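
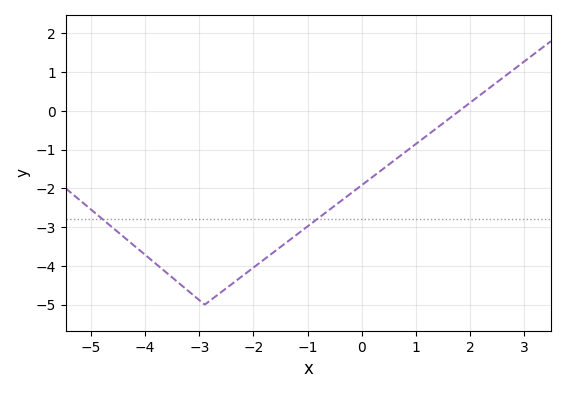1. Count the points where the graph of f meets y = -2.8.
2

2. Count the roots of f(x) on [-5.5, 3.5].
1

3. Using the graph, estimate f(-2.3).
-4.4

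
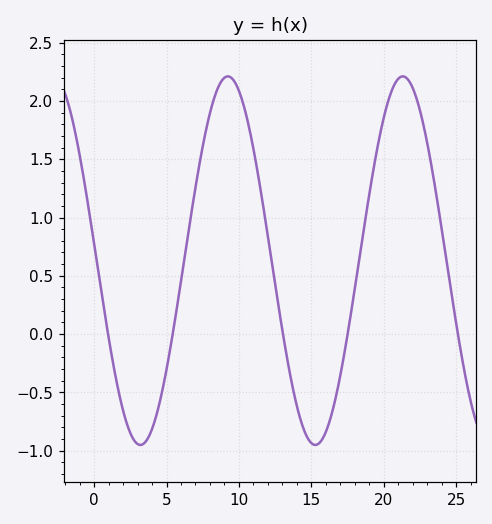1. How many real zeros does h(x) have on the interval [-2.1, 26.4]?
5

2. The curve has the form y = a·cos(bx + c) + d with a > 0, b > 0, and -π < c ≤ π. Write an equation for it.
y = 1.58cos(0.52x + 1.5) + 0.63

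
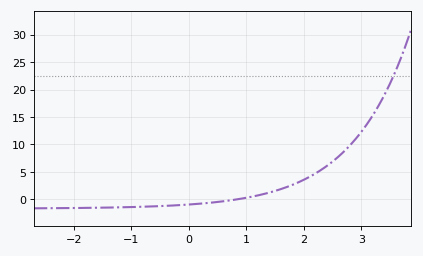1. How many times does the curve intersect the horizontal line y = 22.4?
1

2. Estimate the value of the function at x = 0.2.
-0.77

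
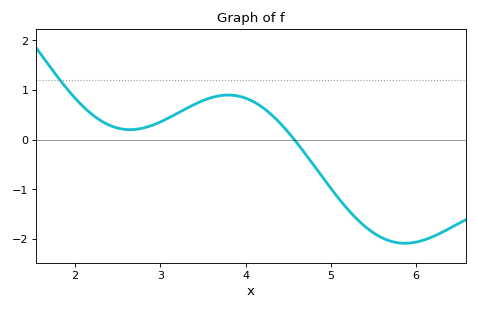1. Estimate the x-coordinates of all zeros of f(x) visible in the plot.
4.57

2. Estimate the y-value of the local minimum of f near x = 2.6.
0.204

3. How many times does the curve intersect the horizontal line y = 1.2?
1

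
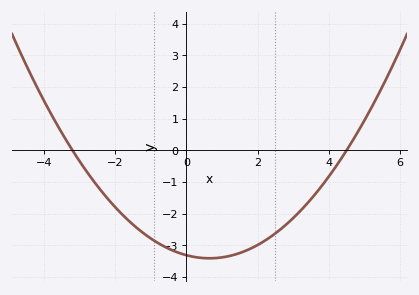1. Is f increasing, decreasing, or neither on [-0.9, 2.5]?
neither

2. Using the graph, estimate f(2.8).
-2.3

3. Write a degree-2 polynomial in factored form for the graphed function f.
y = 0.23(x + 3.2)(x - 4.5)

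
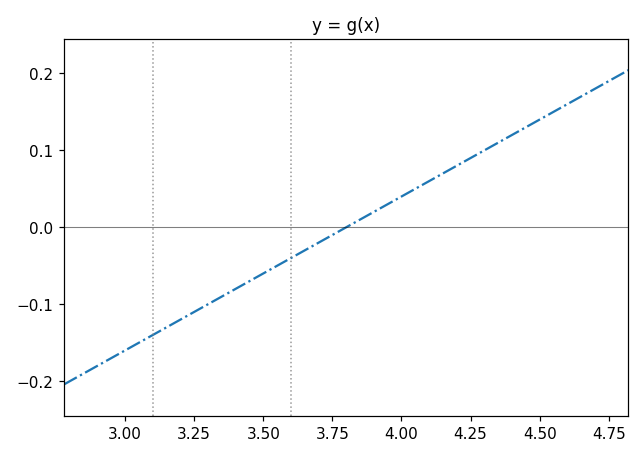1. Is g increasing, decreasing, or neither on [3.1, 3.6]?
increasing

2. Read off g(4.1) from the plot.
0.06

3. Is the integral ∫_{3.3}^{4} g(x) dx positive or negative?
negative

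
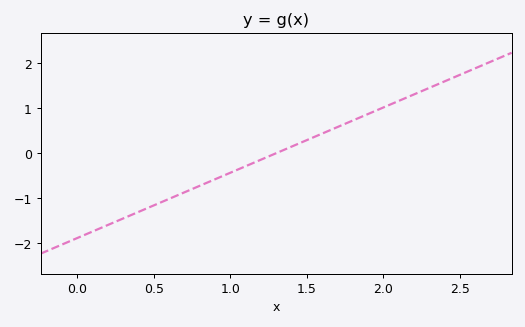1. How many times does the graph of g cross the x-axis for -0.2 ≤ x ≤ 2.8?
1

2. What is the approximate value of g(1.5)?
0.29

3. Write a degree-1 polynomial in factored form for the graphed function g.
y = 1.45(x - 1.3)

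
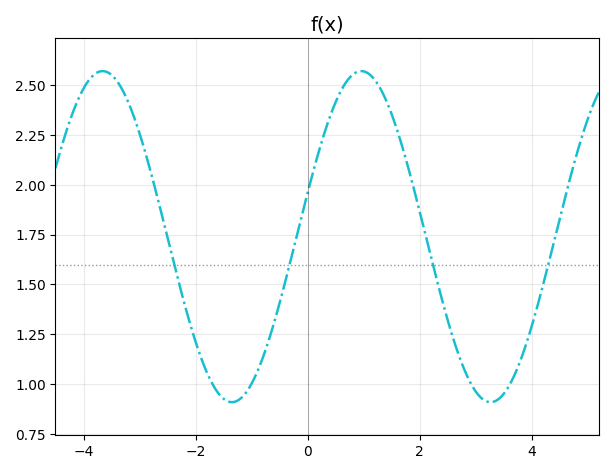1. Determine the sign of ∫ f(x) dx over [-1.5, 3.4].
positive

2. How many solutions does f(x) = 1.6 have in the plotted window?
4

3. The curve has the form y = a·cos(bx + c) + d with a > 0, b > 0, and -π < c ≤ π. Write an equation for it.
y = 0.83cos(1.4x - 1.3) + 1.74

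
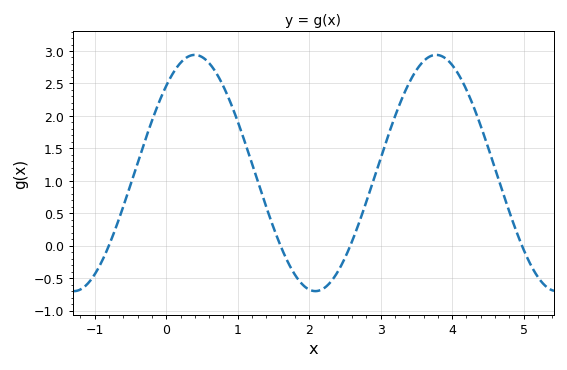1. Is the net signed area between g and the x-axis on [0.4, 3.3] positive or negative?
positive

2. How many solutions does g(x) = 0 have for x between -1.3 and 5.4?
4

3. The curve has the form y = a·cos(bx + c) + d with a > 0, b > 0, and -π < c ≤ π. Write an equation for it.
y = 1.82cos(1.86x - 0.74) + 1.12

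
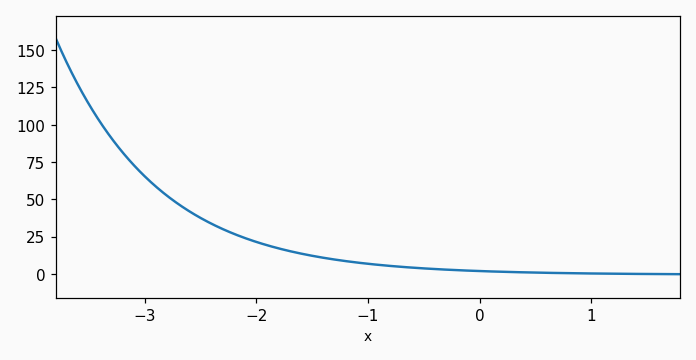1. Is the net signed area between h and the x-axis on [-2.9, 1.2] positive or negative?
positive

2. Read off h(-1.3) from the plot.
10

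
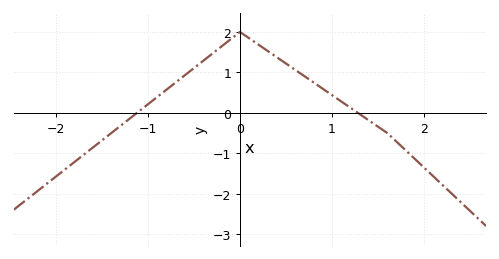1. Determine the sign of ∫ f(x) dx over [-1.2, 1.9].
positive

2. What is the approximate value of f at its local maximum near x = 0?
2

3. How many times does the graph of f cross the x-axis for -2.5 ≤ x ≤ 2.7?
2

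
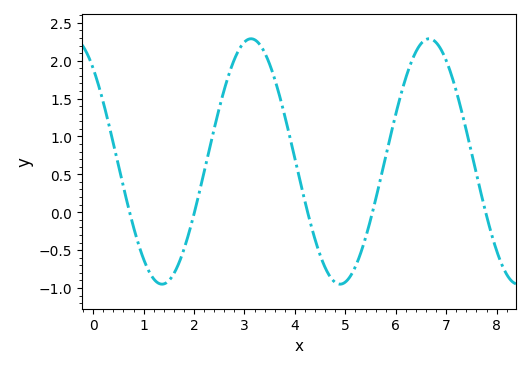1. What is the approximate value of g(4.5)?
-0.55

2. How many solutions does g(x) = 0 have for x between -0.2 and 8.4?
5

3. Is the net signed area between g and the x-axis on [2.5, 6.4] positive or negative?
positive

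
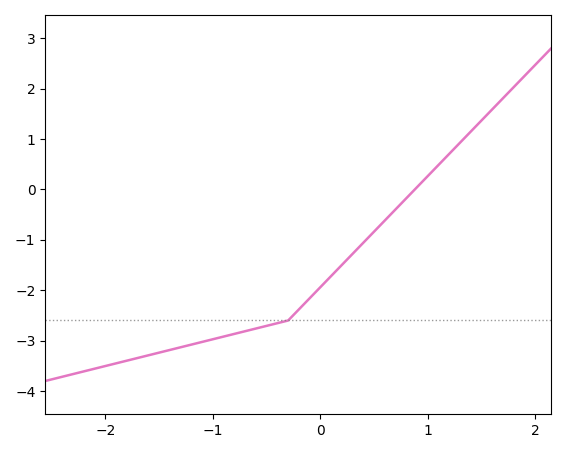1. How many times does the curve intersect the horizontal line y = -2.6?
1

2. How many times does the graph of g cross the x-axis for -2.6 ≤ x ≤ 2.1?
1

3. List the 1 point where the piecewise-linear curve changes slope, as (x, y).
(-0.3, -2.6)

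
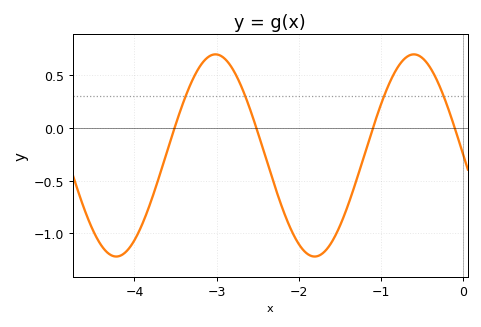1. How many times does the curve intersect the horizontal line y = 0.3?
4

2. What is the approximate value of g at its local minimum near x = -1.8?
-1.2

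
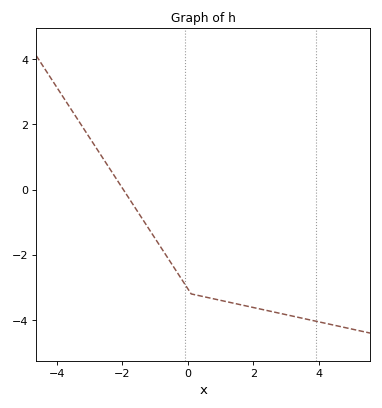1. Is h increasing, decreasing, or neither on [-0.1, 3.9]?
decreasing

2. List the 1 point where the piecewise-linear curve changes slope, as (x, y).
(0.1, -3.2)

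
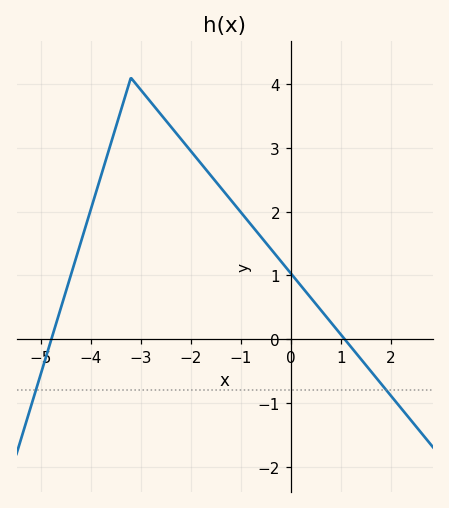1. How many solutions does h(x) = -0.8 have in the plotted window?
2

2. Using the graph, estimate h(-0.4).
1.42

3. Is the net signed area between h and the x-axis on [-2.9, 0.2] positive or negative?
positive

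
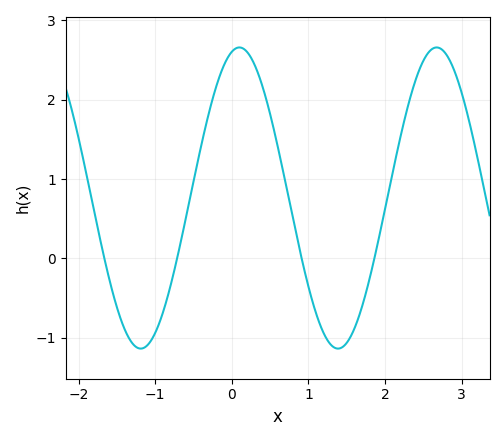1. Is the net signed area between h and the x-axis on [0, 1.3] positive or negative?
positive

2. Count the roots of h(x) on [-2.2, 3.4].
4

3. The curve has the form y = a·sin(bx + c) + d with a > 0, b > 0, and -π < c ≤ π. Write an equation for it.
y = 1.9sin(2.4x + 1.3) + 0.76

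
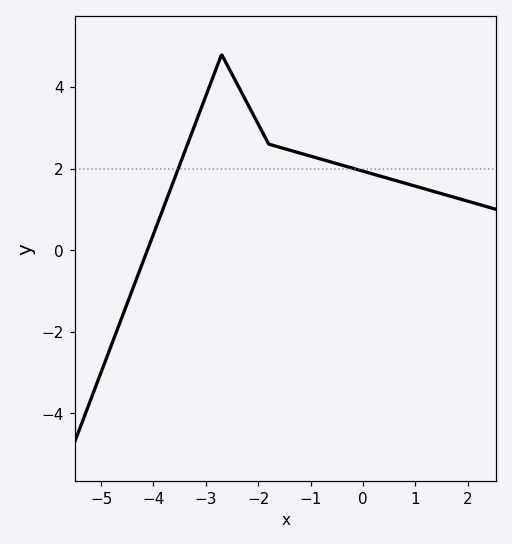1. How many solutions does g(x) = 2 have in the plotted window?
2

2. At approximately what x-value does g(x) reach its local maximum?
-2.6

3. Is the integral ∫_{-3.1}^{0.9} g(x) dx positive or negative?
positive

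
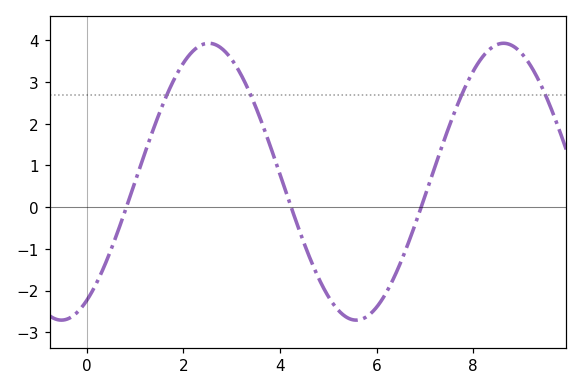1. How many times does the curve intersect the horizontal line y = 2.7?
4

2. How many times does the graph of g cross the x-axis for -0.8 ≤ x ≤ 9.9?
3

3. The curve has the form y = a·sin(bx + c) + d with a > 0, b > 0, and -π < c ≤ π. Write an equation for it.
y = 3.32sin(1x - 1) + 0.61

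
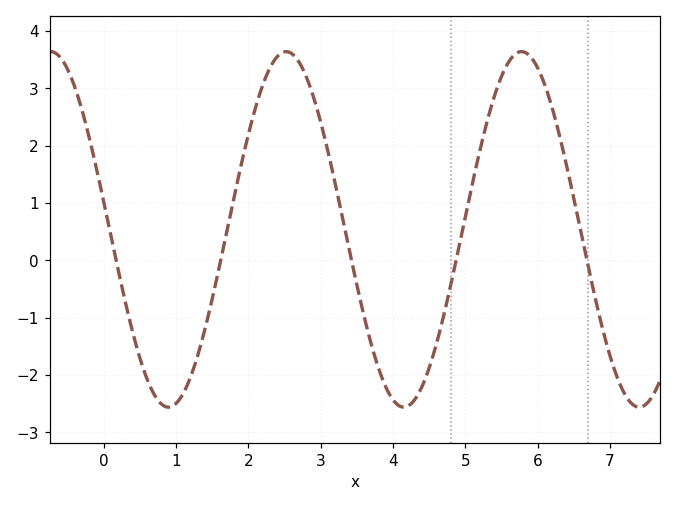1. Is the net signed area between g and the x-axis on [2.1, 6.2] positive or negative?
positive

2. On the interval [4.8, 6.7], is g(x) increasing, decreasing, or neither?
neither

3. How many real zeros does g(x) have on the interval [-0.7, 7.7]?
5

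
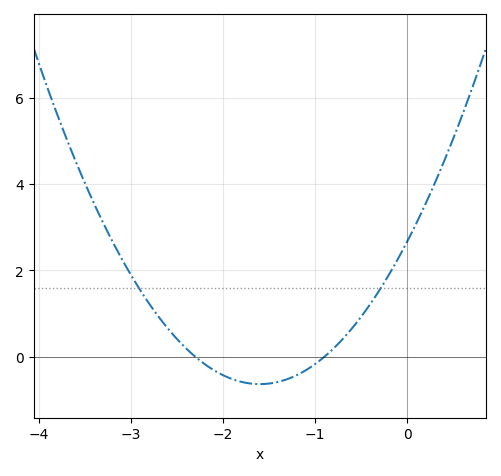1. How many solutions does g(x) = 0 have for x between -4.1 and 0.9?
2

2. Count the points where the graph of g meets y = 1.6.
2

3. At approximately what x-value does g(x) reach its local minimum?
-1.6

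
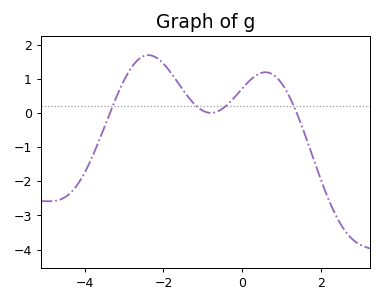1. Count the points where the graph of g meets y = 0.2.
4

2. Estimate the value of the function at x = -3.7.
-0.985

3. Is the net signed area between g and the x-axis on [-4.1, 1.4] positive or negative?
positive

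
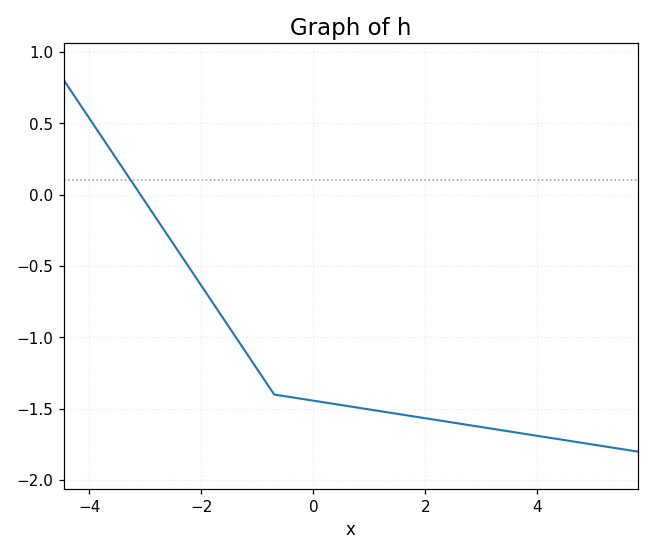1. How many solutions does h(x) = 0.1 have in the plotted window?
1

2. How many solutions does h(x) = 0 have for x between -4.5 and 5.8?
1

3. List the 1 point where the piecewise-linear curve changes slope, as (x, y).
(-0.7, -1.4)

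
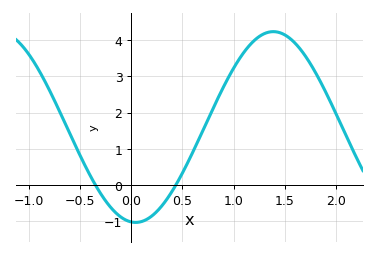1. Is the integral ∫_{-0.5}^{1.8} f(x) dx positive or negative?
positive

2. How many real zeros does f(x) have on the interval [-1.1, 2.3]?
2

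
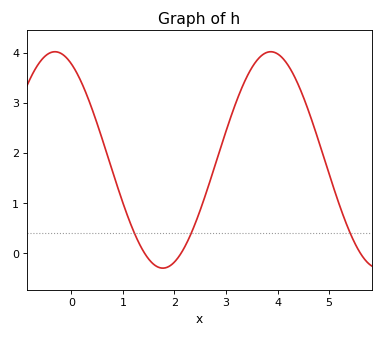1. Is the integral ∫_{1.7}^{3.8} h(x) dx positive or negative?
positive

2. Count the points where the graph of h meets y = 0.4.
3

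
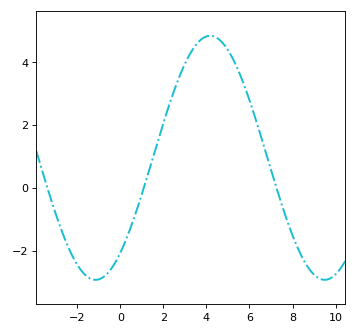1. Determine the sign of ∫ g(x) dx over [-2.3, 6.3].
positive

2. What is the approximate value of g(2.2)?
2.4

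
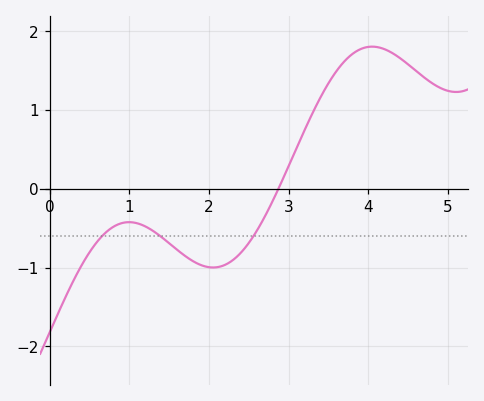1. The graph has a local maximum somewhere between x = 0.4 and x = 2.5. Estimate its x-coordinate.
1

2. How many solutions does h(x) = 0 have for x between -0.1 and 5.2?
1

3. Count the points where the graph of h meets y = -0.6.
3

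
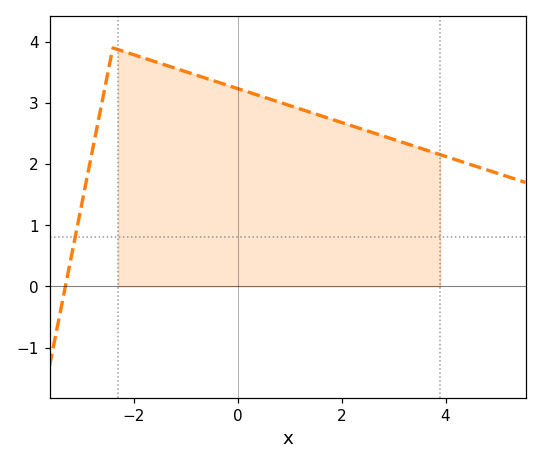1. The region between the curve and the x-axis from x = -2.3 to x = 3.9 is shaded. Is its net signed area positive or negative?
positive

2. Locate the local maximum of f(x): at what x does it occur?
-2.4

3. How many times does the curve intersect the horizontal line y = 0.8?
1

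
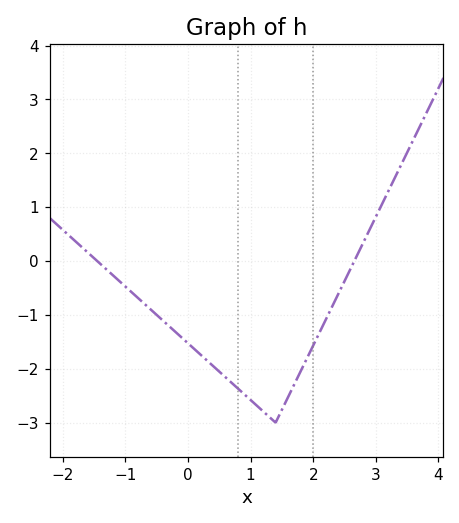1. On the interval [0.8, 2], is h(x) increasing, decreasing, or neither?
neither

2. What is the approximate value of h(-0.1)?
-1.4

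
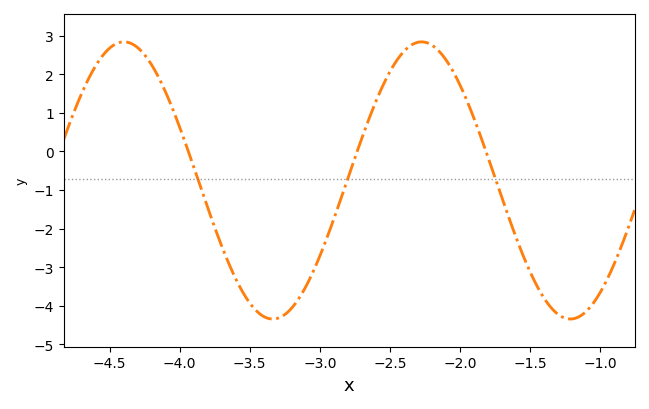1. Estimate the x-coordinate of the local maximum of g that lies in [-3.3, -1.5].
-2.27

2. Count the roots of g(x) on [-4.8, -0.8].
3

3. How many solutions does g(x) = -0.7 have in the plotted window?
3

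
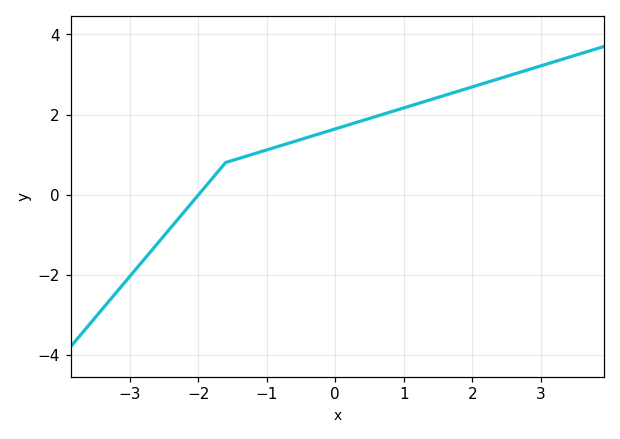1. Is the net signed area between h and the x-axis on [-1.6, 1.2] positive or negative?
positive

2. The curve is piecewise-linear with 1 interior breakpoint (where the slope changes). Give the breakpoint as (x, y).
(-1.6, 0.8)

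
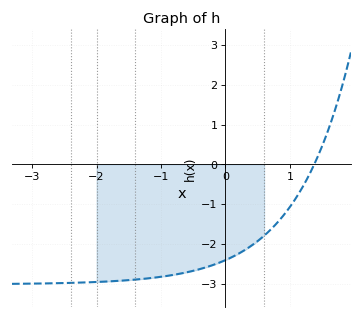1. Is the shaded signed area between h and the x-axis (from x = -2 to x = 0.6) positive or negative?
negative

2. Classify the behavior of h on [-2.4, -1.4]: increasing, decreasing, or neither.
increasing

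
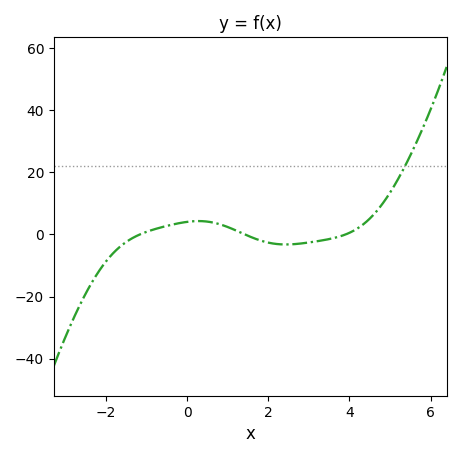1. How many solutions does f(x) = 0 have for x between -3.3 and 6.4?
3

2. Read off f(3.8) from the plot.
0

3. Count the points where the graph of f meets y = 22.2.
1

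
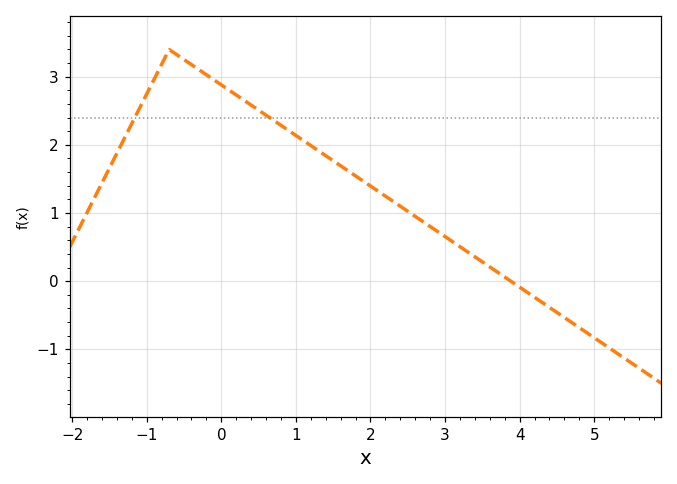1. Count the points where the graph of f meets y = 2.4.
2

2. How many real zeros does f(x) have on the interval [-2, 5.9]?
1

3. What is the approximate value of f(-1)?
2.7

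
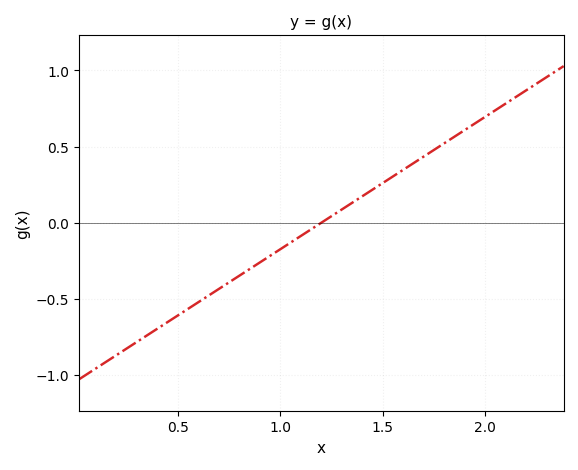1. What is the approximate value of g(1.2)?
0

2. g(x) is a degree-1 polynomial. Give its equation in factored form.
y = 0.87(x - 1.2)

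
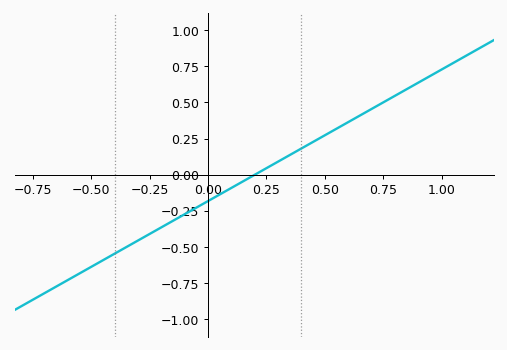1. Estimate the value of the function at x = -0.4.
-0.546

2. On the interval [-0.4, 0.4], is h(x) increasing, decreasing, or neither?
increasing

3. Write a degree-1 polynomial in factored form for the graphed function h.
y = 0.91(x - 0.2)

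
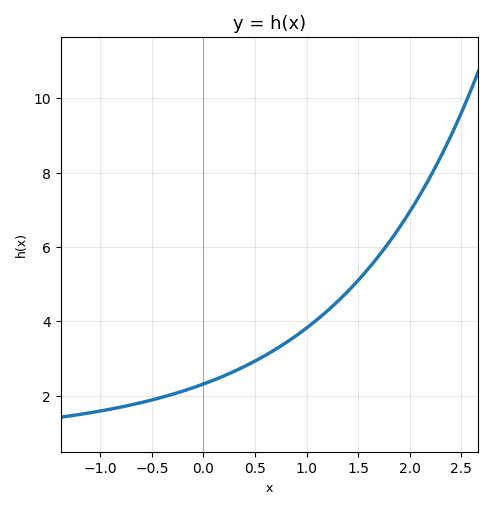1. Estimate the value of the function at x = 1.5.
5.1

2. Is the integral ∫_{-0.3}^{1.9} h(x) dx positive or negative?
positive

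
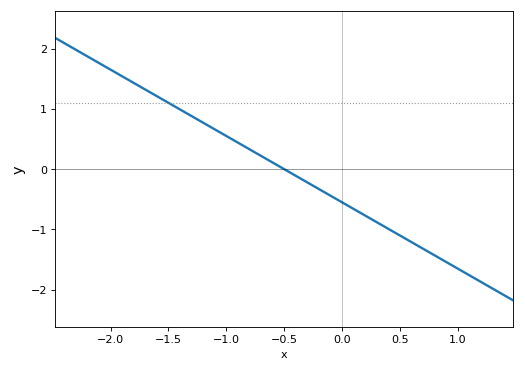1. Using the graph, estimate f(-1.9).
1.5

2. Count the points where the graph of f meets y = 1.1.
1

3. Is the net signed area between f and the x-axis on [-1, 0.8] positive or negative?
negative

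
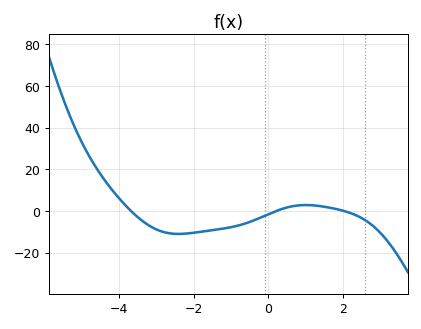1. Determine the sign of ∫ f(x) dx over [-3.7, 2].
negative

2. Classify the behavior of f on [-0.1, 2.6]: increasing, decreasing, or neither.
neither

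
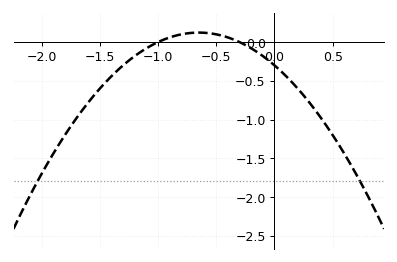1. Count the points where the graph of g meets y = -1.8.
2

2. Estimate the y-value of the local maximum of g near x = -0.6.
0.123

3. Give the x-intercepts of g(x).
-1, -0.3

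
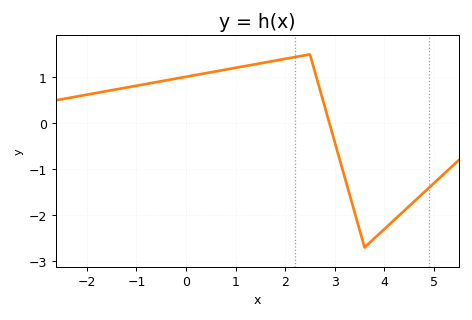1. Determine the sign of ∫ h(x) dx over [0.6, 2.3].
positive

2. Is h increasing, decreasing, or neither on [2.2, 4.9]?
neither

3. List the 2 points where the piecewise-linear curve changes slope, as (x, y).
(2.5, 1.5); (3.6, -2.7)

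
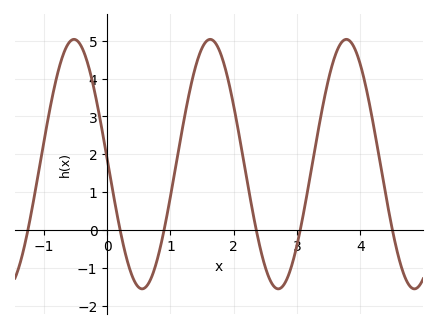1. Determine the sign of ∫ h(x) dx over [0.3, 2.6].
positive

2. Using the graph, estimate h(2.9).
-1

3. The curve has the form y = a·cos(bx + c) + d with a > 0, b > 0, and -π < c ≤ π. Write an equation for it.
y = 3.3cos(2.9x + 1.5) + 1.74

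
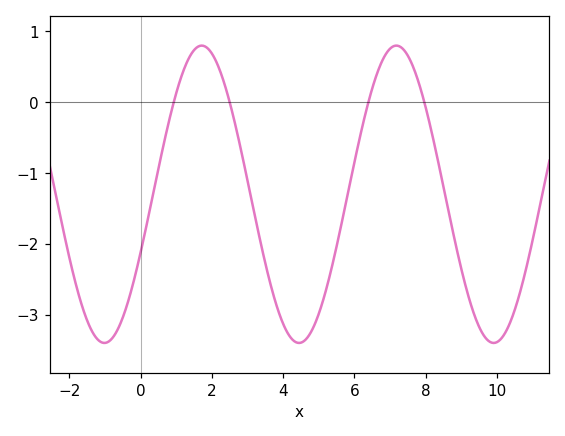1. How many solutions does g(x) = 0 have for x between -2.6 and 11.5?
4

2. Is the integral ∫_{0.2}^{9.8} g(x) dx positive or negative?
negative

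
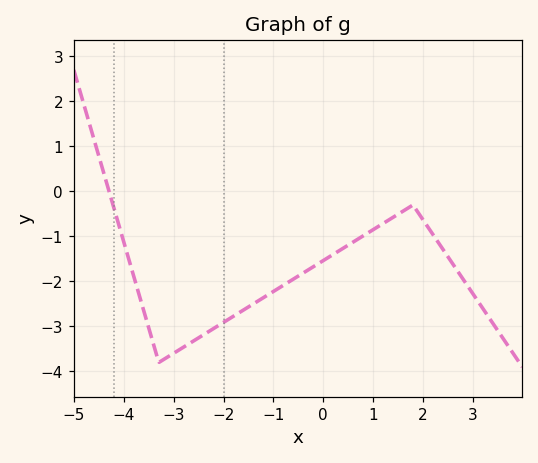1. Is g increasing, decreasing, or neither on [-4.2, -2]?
neither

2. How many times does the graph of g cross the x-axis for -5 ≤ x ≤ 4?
1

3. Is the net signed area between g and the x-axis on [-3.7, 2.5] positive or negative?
negative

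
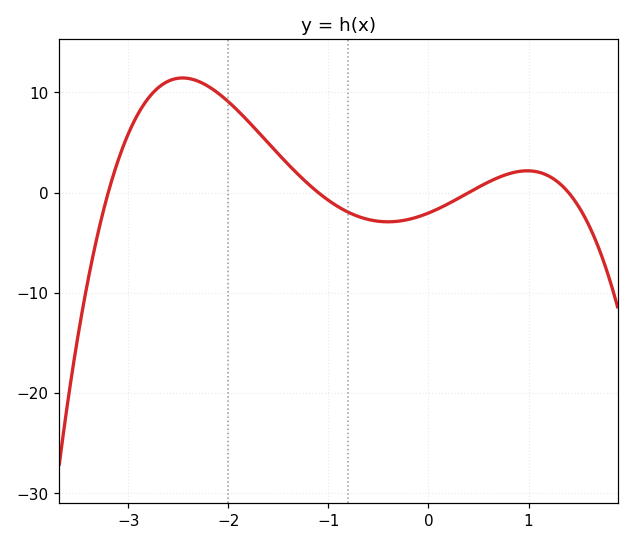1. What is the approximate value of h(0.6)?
1.06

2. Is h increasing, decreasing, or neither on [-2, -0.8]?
decreasing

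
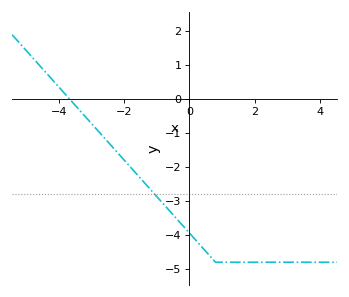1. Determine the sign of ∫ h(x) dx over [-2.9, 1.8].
negative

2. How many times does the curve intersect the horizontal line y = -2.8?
1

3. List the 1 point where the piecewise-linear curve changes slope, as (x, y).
(0.8, -4.8)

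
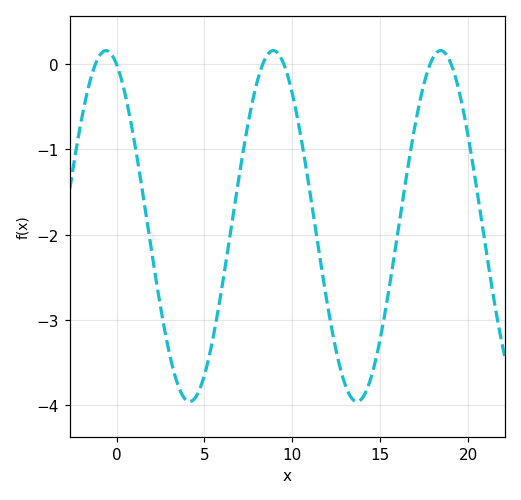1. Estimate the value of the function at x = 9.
0.157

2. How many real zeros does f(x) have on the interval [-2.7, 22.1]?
6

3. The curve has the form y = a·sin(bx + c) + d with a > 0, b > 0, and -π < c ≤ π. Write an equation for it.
y = 2.06sin(0.66x + 1.97) - 1.9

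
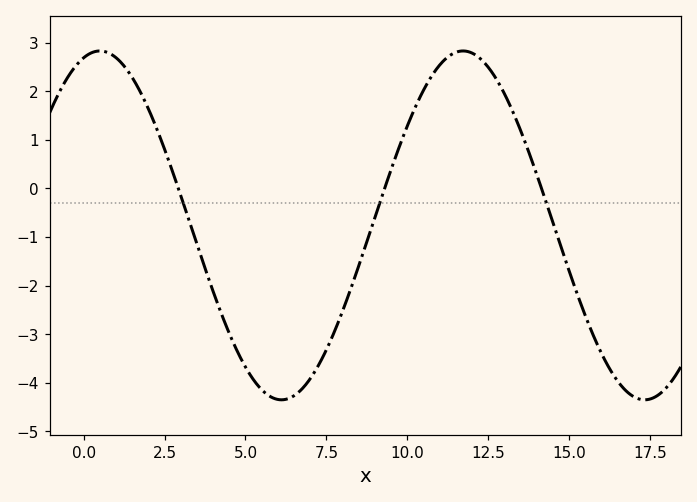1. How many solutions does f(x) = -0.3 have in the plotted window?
3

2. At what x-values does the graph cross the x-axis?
2.93, 9.3, 14.1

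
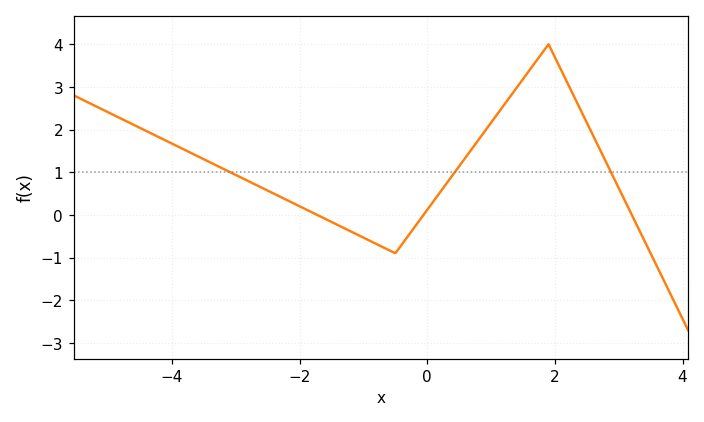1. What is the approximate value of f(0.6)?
1.3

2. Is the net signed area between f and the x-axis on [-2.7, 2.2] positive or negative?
positive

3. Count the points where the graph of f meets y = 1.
3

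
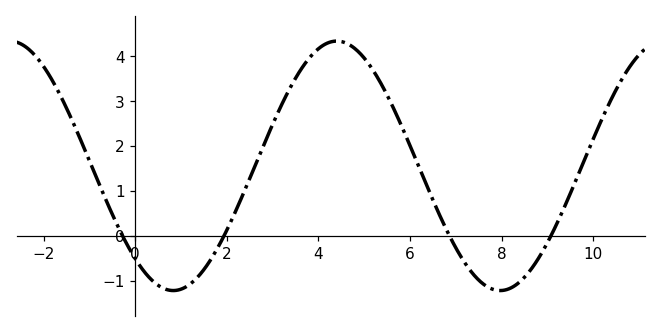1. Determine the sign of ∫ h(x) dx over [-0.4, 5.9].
positive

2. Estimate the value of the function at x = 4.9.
4.1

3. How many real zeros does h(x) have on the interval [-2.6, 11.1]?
4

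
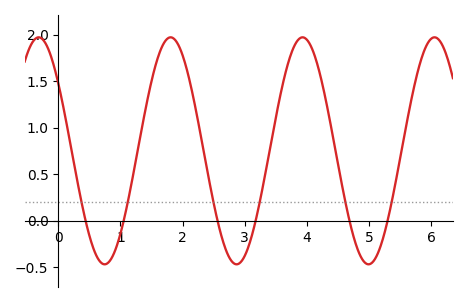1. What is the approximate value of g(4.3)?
1.3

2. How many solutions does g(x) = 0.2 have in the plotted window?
6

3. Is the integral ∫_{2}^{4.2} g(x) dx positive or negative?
positive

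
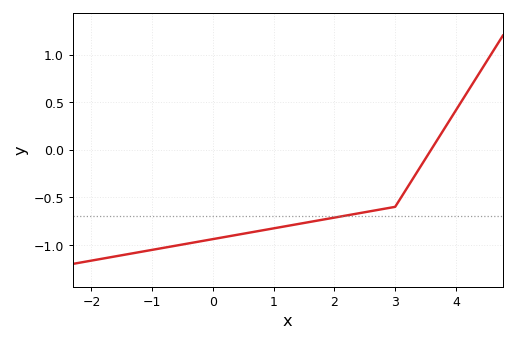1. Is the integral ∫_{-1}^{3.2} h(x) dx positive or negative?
negative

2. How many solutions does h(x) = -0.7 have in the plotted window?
1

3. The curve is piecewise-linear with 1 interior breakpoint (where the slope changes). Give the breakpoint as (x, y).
(3, -0.6)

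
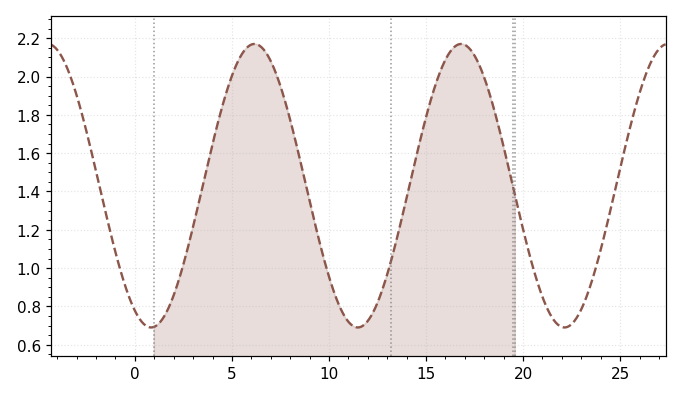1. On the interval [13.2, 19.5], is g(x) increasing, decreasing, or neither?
neither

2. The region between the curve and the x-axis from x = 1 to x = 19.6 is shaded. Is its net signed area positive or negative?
positive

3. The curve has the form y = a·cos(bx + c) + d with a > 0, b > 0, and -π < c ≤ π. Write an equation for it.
y = 0.74cos(0.59x + 2.7) + 1.43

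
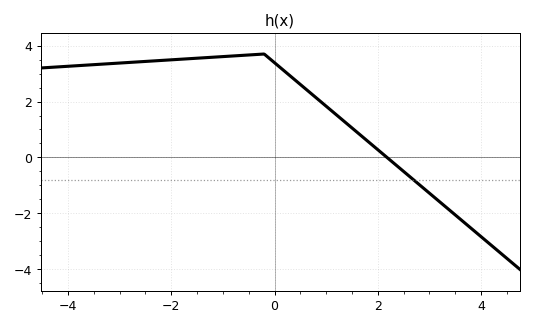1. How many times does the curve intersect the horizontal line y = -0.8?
1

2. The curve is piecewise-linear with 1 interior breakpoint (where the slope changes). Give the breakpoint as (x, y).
(-0.2, 3.7)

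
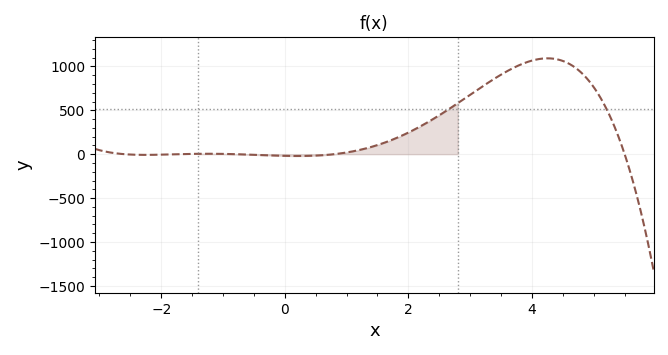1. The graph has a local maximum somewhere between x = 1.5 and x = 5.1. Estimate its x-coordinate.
4.25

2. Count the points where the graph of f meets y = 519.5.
2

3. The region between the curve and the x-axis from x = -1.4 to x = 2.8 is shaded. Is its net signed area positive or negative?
positive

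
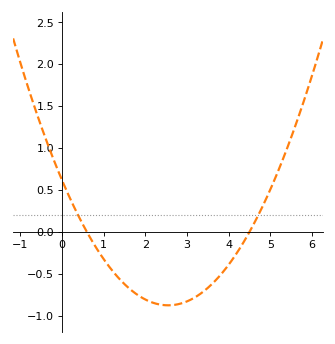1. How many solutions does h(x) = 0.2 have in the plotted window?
2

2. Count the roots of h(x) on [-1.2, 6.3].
2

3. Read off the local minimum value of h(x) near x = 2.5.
-0.85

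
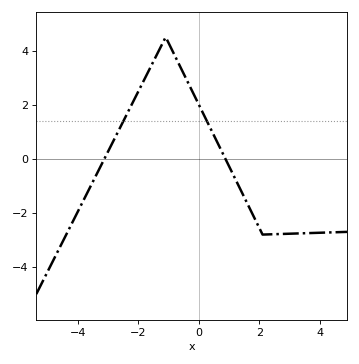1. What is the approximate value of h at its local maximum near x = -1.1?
4.4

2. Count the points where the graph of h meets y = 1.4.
2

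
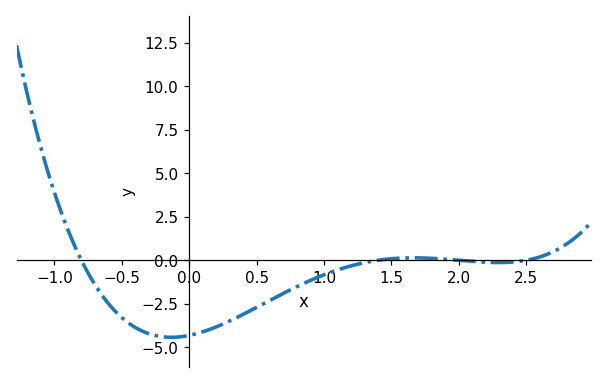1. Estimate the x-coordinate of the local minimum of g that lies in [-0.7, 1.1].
-0.1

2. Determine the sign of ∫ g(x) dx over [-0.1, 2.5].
negative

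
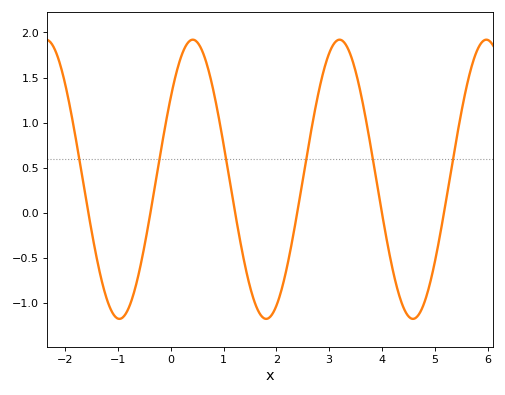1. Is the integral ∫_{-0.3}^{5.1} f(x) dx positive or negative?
positive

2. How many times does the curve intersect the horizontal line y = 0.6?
6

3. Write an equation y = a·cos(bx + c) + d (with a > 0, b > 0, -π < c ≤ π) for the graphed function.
y = 1.55cos(2.3x - 0.94) + 0.37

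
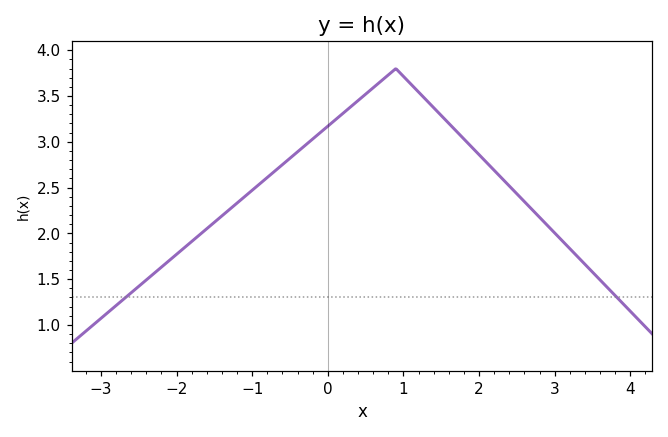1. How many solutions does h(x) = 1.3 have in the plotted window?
2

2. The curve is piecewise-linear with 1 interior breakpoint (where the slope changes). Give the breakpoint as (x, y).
(0.9, 3.8)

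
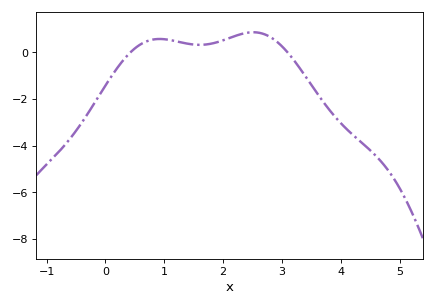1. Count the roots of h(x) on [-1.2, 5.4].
2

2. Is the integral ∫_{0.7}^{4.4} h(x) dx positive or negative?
negative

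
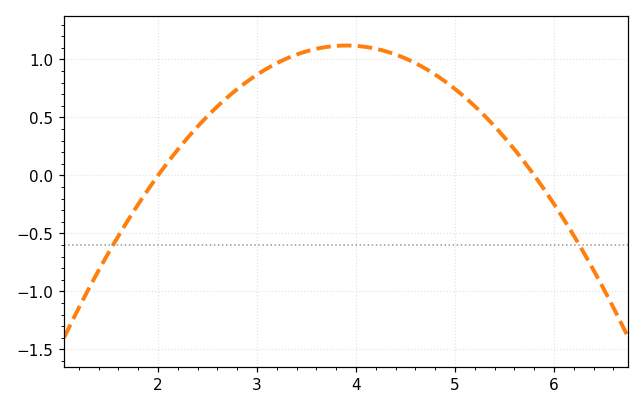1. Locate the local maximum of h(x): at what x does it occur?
3.9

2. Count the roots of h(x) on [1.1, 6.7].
2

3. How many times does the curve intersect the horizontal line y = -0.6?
2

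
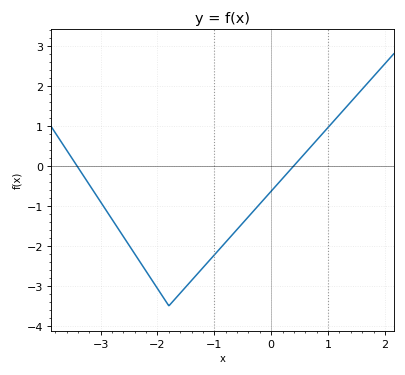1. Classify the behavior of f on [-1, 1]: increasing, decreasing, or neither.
increasing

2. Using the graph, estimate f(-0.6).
-1.59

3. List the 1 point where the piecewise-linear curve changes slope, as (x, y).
(-1.8, -3.5)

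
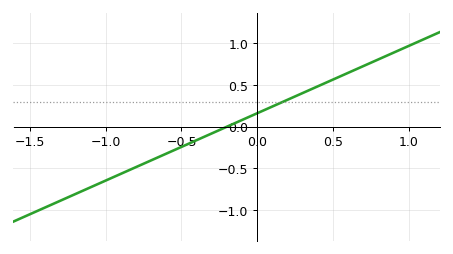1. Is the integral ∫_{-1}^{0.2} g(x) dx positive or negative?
negative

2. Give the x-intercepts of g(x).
-0.2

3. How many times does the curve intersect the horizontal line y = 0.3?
1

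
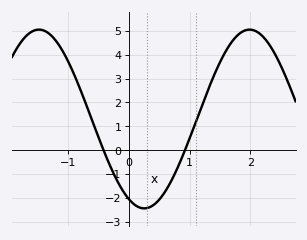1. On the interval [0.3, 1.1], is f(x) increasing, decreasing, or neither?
increasing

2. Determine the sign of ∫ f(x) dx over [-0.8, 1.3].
negative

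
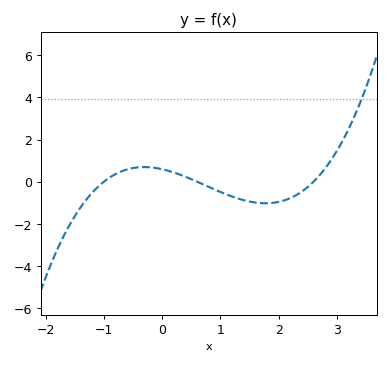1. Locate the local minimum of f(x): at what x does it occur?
1.78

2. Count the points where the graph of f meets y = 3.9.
1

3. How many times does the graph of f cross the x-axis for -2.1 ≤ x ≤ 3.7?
3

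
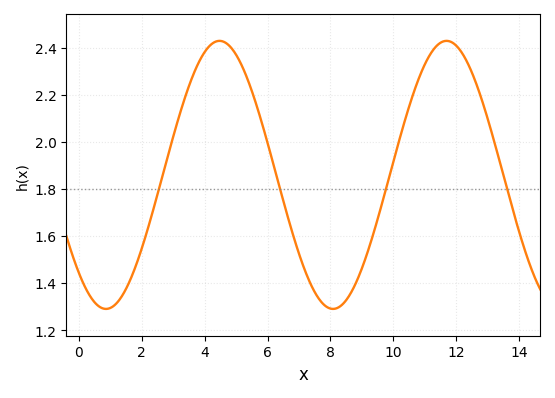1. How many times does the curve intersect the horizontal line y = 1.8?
4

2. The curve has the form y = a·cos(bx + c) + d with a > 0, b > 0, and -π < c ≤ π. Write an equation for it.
y = 0.57cos(0.87x + 2.4) + 1.86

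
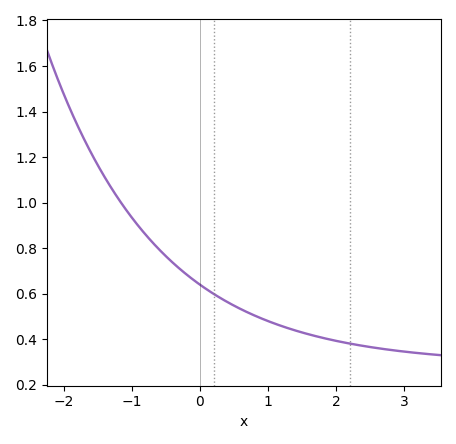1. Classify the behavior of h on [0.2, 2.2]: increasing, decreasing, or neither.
decreasing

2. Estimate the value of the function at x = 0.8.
0.5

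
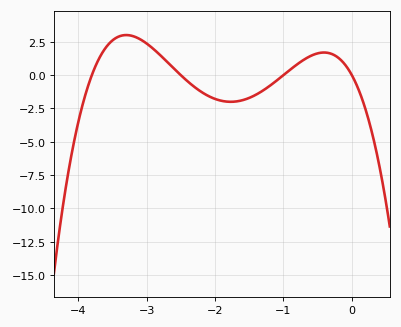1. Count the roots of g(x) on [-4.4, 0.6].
4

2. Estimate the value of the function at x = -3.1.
2.71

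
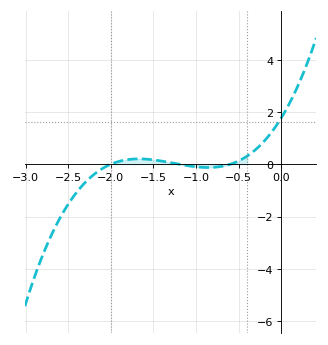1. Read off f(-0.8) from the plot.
-0.119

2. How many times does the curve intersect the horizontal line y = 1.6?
1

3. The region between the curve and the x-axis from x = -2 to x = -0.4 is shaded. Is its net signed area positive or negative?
positive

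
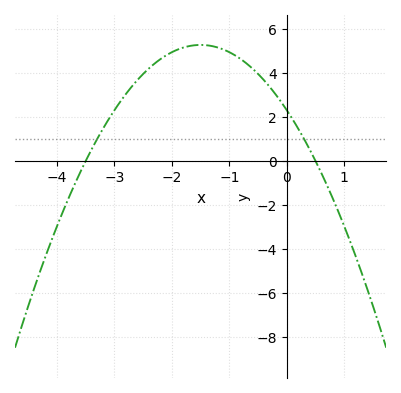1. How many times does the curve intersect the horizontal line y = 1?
2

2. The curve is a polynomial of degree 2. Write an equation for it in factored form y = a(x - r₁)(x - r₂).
y = -1.32(x + 3.5)(x - 0.5)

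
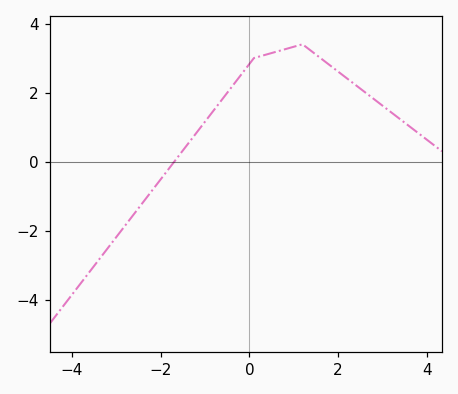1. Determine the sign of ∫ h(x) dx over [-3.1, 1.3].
positive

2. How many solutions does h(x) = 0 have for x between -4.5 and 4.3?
1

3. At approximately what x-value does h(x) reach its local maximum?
1.2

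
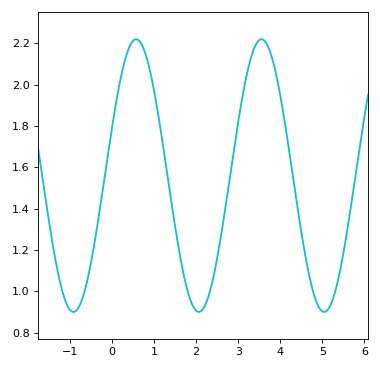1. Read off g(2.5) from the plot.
1.16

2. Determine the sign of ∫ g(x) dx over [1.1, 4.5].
positive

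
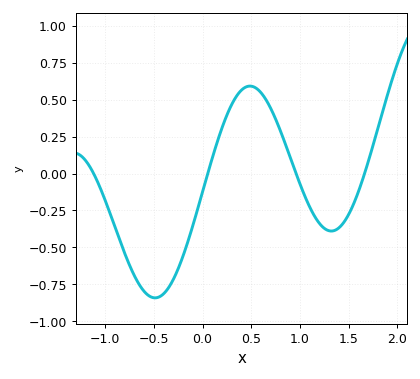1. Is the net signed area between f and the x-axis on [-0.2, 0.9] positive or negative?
positive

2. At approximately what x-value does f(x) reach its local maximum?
0.488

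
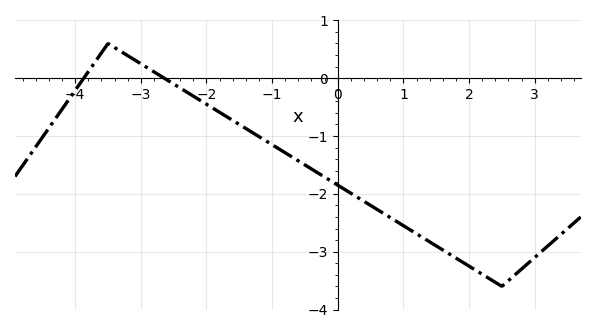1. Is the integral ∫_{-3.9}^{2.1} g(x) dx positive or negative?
negative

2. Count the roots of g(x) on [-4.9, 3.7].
2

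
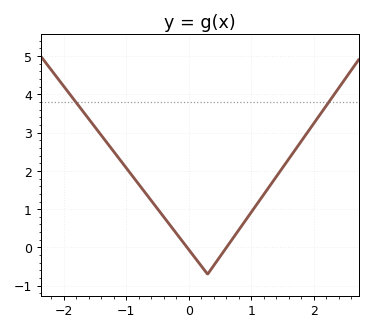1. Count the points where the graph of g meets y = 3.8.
2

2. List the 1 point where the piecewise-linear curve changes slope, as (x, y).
(0.3, -0.7)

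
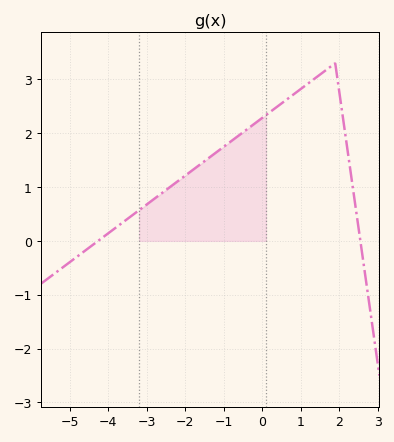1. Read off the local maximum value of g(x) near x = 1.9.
3.3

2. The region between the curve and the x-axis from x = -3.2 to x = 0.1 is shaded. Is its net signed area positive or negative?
positive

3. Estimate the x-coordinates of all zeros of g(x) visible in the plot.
-4.27, 2.55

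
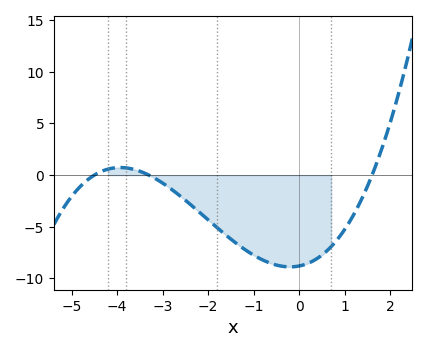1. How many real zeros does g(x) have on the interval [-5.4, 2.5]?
3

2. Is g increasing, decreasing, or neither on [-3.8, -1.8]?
decreasing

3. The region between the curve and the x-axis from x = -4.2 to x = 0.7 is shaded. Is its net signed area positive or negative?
negative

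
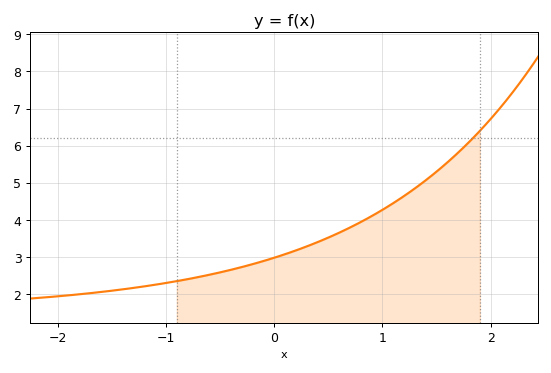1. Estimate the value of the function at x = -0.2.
2.8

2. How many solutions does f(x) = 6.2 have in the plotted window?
1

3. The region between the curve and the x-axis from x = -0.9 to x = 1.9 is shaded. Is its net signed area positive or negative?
positive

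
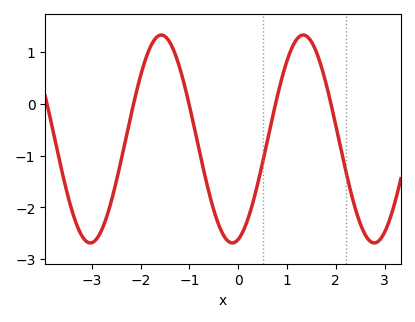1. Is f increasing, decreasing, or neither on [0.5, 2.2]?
neither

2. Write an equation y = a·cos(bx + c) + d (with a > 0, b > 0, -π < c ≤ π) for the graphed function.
y = 2.01cos(2.16x - 2.88) - 0.68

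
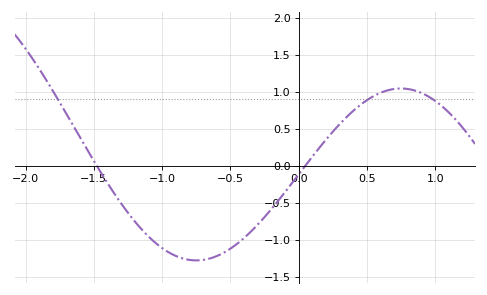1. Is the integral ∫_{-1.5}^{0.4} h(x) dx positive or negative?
negative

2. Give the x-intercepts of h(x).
-1.48, 0.049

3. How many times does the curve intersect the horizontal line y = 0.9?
3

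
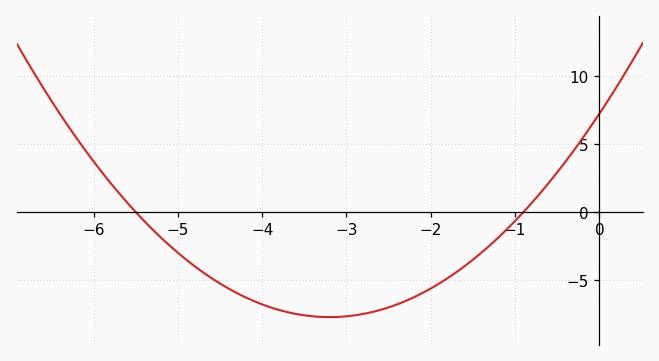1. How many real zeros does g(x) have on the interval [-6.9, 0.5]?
2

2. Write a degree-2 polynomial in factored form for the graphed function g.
y = 1.46(x + 5.5)(x + 0.9)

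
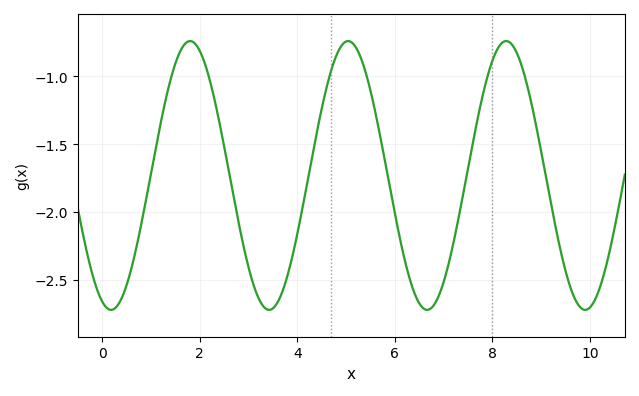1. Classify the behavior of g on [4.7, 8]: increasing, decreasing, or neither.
neither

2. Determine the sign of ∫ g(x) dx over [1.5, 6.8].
negative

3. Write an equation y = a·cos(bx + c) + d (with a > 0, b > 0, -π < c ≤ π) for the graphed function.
y = 0.99cos(1.94x + 2.78) - 1.73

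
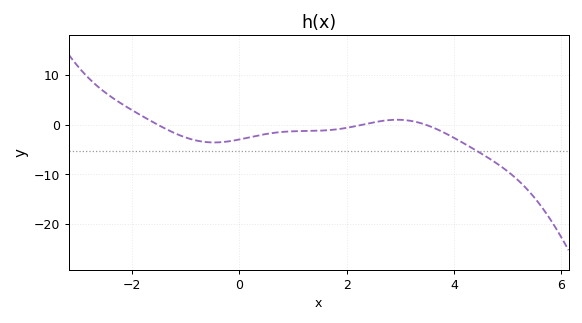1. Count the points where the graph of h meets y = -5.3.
1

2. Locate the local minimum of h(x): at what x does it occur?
-0.4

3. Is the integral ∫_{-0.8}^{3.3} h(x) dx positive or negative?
negative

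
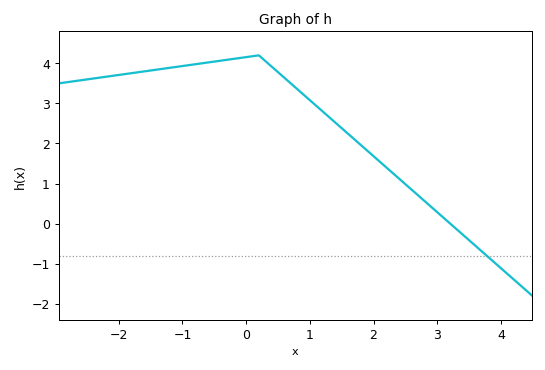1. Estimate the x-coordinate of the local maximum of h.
0.2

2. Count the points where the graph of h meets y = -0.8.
1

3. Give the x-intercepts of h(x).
3.2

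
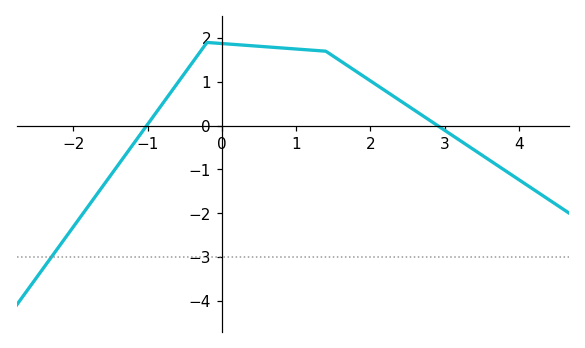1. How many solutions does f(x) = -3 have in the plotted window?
1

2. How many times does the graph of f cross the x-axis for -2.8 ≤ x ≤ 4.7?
2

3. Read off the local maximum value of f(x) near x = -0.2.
1.9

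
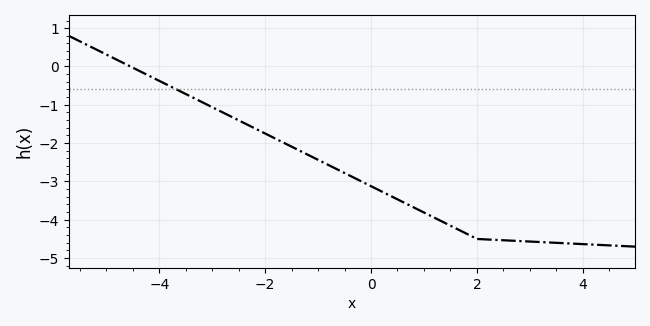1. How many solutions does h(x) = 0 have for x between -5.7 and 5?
1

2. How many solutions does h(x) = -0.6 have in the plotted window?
1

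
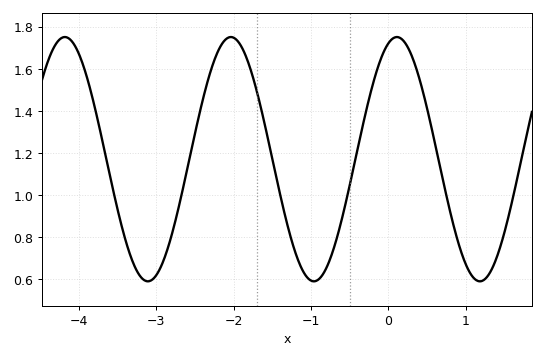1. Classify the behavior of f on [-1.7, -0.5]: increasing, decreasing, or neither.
neither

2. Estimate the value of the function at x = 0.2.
1.73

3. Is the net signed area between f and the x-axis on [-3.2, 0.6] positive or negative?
positive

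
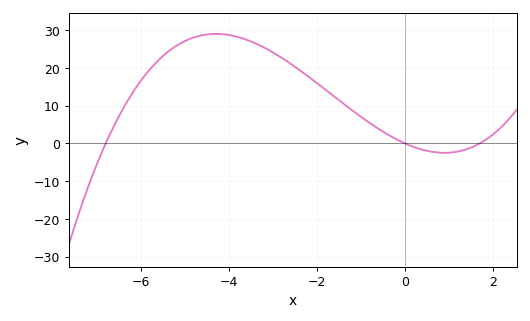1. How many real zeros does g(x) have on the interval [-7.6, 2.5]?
3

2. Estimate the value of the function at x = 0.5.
-1.97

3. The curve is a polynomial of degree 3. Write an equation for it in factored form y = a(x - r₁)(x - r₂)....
y = 0.45(x + 6.8)(x - 0)(x - 1.7)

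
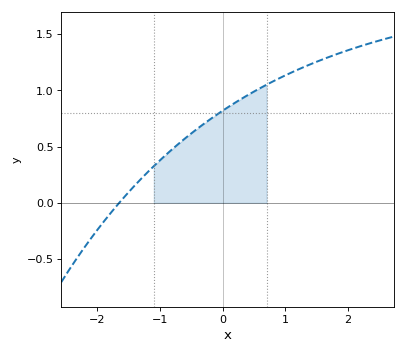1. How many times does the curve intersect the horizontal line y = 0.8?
1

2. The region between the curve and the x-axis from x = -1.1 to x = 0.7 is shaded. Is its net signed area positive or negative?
positive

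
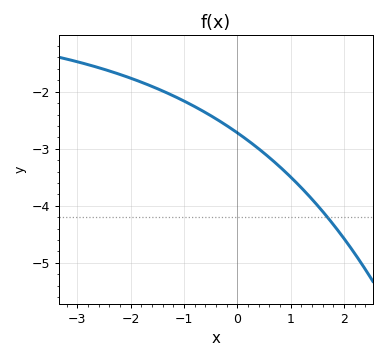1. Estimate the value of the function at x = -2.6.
-1.6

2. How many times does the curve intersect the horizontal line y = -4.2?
1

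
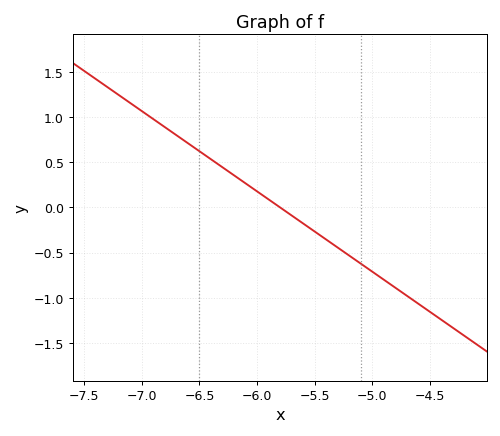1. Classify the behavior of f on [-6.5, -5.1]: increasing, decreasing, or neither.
decreasing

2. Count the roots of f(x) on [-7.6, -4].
1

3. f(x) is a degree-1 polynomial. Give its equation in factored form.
y = -0.89(x + 5.8)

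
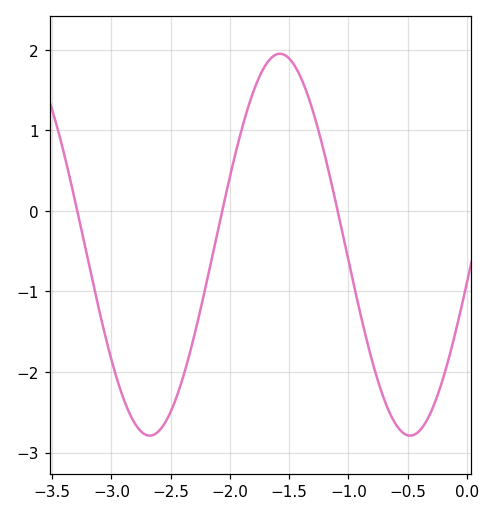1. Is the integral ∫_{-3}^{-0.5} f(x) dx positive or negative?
negative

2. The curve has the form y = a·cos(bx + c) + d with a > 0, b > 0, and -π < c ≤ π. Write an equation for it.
y = 2.37cos(2.86x - 1.77) - 0.42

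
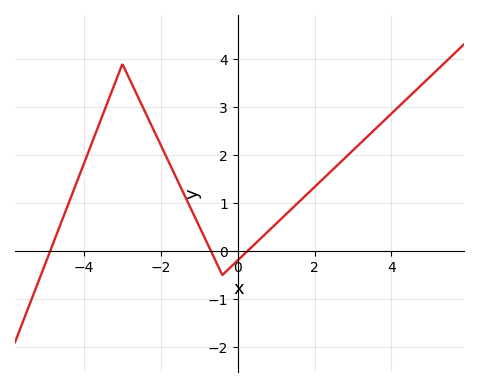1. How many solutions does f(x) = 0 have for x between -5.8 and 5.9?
3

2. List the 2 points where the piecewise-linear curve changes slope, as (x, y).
(-3, 3.9); (-0.4, -0.5)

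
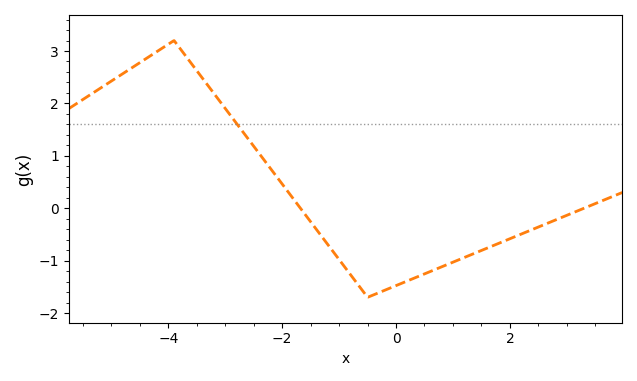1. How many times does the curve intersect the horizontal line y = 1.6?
1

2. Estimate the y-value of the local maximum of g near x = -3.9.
3.2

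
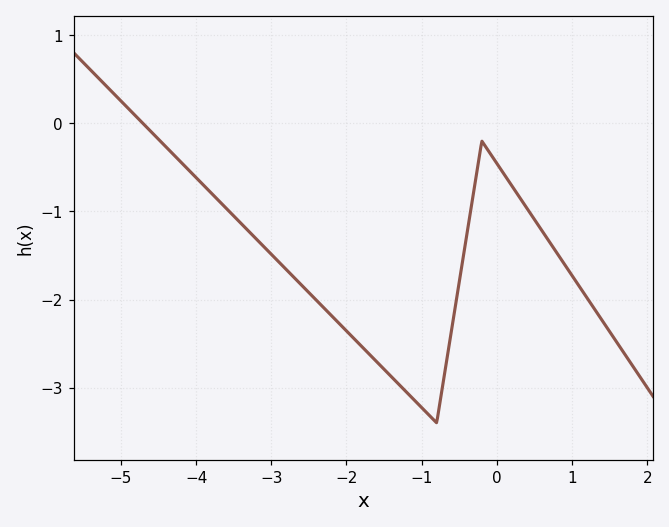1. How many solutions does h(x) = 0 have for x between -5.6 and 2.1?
1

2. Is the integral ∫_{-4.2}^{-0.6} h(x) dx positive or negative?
negative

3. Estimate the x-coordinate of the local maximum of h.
-0.198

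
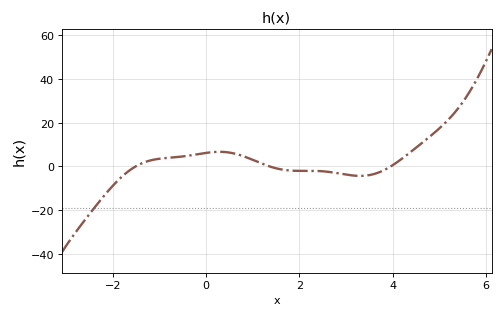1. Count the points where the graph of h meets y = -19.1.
1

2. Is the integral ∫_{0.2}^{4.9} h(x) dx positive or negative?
positive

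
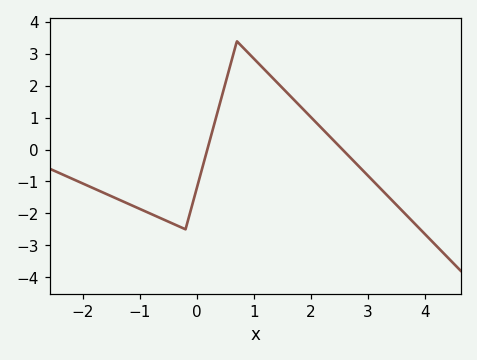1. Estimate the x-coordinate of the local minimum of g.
-0.2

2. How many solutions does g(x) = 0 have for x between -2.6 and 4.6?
2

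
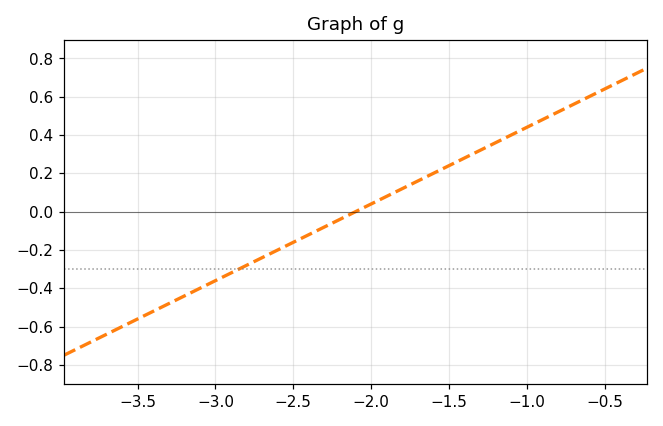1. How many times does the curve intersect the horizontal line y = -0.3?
1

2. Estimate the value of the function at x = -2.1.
0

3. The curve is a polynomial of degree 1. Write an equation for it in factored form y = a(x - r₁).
y = 0.4(x + 2.1)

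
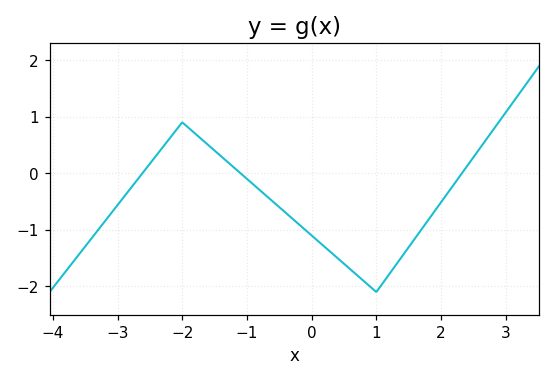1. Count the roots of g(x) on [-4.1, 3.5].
3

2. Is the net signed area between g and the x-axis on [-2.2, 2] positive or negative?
negative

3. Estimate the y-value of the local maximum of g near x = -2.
0.899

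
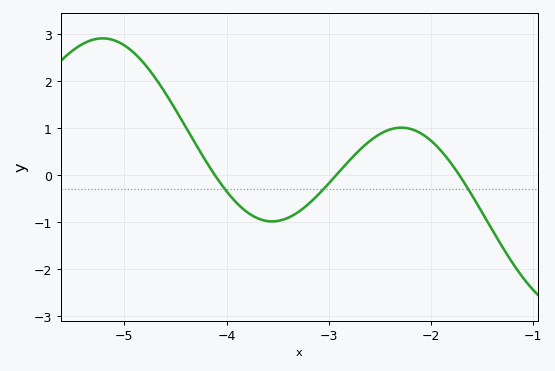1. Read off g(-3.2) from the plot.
-0.6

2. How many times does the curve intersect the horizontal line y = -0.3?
3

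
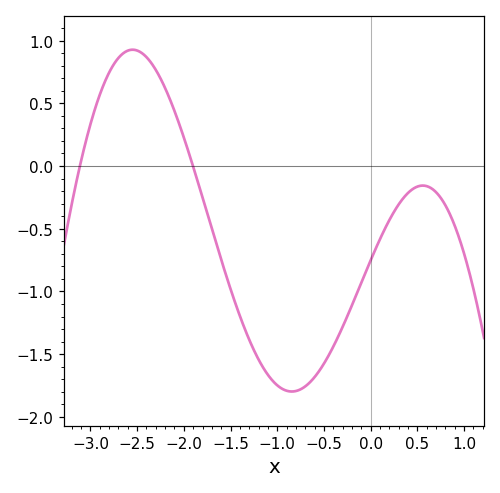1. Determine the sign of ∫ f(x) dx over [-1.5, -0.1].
negative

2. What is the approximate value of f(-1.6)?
-0.75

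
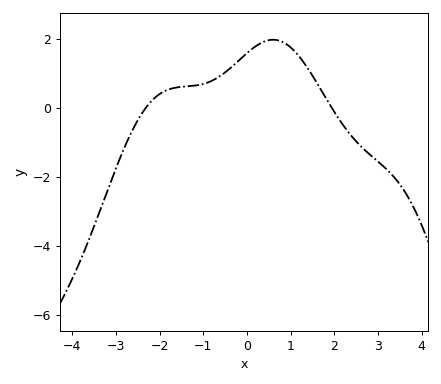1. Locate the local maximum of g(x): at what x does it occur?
0.6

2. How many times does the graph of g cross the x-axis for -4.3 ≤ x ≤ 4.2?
2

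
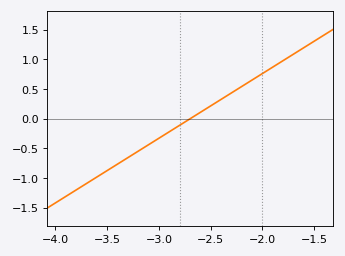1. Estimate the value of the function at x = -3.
-0.35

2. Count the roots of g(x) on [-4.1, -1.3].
1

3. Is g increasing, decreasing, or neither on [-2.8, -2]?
increasing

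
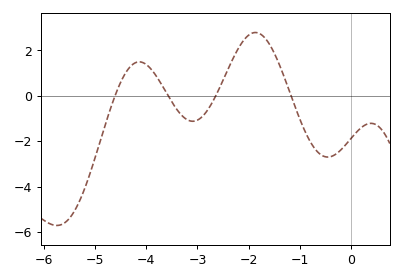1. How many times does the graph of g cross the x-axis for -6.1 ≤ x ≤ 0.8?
4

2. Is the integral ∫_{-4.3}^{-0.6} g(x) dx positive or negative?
positive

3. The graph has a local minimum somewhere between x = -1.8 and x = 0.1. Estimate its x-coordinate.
-0.5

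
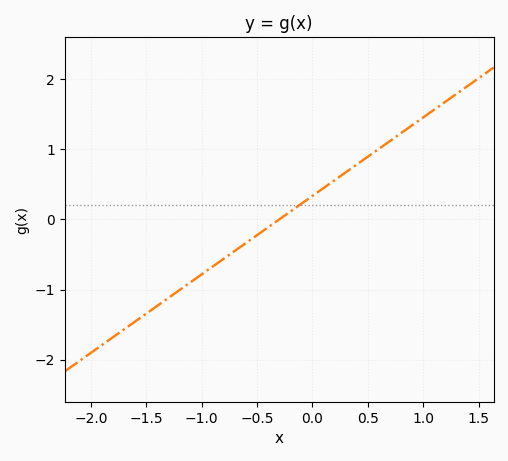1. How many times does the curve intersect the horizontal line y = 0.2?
1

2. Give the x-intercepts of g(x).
-0.3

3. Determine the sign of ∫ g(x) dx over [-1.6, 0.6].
negative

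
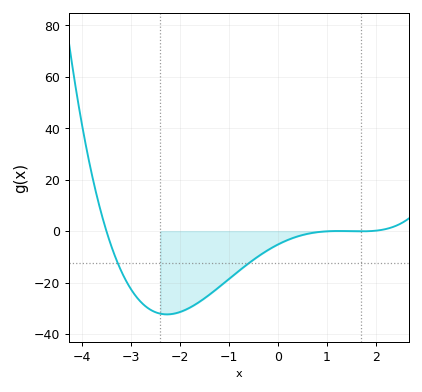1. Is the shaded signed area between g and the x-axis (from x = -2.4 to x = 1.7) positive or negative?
negative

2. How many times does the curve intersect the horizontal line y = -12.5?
2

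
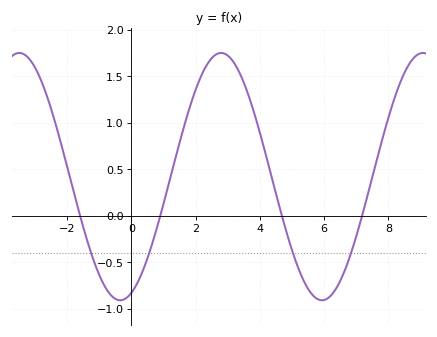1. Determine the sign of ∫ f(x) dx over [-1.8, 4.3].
positive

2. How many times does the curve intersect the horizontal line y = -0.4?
4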